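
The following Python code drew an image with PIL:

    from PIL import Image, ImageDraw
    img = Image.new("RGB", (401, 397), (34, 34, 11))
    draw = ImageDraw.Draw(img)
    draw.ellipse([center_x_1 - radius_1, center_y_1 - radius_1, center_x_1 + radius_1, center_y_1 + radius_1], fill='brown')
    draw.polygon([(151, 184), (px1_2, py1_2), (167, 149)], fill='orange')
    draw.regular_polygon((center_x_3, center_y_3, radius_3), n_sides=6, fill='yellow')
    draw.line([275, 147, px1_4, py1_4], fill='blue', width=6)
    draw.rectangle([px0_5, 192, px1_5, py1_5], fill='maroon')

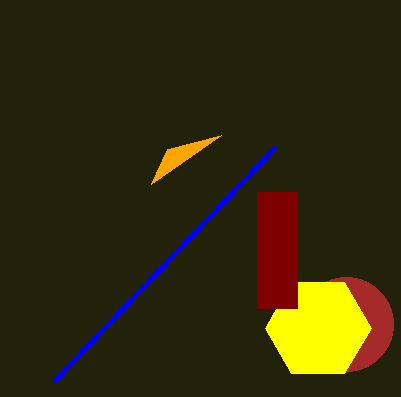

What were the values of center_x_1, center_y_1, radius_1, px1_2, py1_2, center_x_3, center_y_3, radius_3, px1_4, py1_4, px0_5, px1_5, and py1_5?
center_x_1 = 346, center_y_1 = 324, radius_1 = 47, px1_2 = 221, py1_2 = 135, center_x_3 = 318, center_y_3 = 328, radius_3 = 53, px1_4 = 54, py1_4 = 381, px0_5 = 257, px1_5 = 297, py1_5 = 308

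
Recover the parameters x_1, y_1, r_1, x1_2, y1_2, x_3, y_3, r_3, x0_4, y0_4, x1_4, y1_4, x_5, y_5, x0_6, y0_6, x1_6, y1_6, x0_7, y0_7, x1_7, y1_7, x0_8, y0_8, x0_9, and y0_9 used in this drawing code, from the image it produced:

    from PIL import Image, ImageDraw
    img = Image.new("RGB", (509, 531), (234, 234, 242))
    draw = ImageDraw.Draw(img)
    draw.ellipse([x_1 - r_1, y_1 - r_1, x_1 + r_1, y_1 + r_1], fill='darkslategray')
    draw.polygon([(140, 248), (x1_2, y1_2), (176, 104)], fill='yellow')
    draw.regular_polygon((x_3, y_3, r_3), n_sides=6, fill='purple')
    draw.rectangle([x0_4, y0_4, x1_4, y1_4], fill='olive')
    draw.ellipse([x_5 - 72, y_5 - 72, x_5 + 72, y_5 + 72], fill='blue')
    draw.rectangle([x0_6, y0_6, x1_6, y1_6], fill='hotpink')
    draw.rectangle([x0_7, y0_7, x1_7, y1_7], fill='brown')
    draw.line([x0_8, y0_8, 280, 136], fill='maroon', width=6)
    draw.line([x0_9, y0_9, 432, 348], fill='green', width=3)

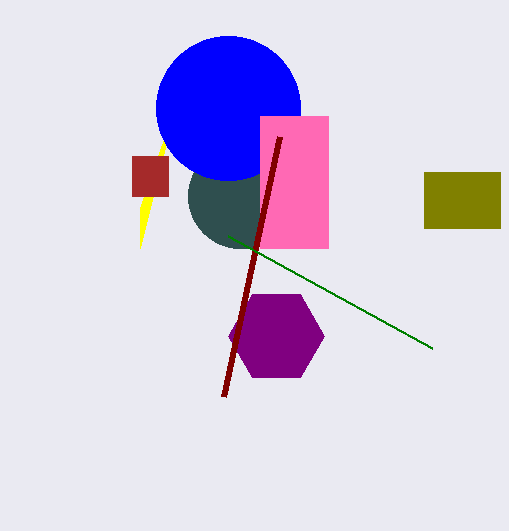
x_1 = 240
y_1 = 196
r_1 = 52
x1_2 = 140
y1_2 = 208
x_3 = 276
y_3 = 336
r_3 = 48
x0_4 = 424
y0_4 = 172
x1_4 = 500
y1_4 = 228
x_5 = 228
y_5 = 108
x0_6 = 260
y0_6 = 116
x1_6 = 328
y1_6 = 248
x0_7 = 132
y0_7 = 156
x1_7 = 168
y1_7 = 196
x0_8 = 224
y0_8 = 396
x0_9 = 228
y0_9 = 236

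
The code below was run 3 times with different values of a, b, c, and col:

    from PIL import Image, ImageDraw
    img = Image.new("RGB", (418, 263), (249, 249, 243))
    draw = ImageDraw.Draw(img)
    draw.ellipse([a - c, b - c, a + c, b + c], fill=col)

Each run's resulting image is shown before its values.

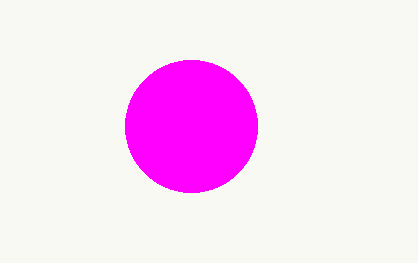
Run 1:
a = 191
b = 126
c = 66
col = 'magenta'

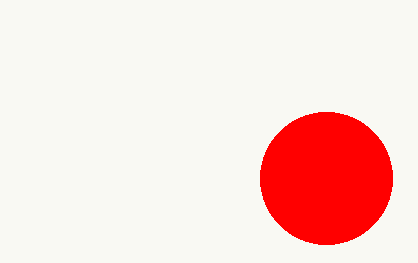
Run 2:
a = 326, b = 178, c = 66, col = 'red'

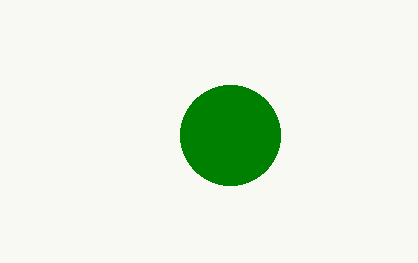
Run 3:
a = 230, b = 135, c = 50, col = 'green'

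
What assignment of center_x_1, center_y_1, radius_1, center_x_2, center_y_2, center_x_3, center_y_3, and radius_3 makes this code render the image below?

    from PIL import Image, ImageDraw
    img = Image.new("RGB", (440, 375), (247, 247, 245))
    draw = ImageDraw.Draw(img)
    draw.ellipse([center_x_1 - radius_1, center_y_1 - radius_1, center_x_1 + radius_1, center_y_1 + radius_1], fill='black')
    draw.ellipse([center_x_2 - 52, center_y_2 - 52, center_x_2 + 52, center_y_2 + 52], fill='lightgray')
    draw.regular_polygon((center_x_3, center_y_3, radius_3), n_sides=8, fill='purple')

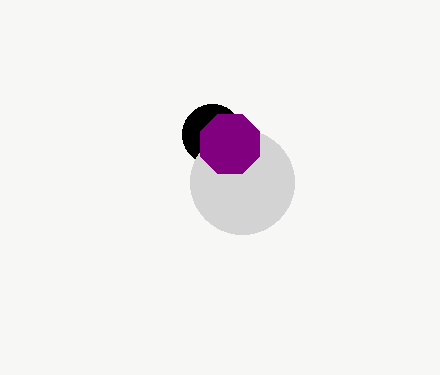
center_x_1 = 212, center_y_1 = 134, radius_1 = 30, center_x_2 = 242, center_y_2 = 182, center_x_3 = 230, center_y_3 = 144, radius_3 = 32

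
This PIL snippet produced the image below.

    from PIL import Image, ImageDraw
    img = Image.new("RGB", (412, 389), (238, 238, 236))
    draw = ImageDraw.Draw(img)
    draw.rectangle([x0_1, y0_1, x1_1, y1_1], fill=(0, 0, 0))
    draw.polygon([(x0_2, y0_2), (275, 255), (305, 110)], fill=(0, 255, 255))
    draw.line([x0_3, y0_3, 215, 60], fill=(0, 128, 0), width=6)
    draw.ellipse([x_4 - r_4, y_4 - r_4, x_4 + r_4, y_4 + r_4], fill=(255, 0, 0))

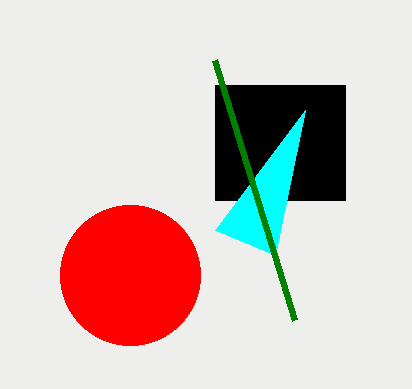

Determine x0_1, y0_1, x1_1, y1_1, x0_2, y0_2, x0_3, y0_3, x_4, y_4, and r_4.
x0_1 = 215
y0_1 = 85
x1_1 = 345
y1_1 = 200
x0_2 = 215
y0_2 = 230
x0_3 = 295
y0_3 = 320
x_4 = 130
y_4 = 275
r_4 = 70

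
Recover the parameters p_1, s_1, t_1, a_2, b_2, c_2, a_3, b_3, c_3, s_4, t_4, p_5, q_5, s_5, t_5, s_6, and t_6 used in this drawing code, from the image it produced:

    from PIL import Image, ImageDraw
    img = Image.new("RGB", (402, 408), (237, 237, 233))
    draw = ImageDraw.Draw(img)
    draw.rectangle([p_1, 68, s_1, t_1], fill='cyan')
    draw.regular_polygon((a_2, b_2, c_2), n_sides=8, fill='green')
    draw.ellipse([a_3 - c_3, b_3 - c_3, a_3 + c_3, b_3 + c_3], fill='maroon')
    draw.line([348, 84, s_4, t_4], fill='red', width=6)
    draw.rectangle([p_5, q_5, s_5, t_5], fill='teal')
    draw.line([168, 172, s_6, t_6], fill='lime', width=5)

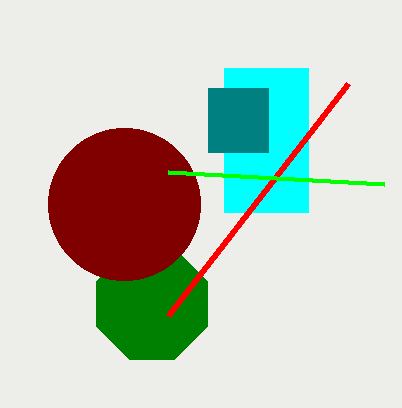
p_1 = 224; s_1 = 308; t_1 = 212; a_2 = 152; b_2 = 304; c_2 = 60; a_3 = 124; b_3 = 204; c_3 = 76; s_4 = 168; t_4 = 316; p_5 = 208; q_5 = 88; s_5 = 268; t_5 = 152; s_6 = 384; t_6 = 184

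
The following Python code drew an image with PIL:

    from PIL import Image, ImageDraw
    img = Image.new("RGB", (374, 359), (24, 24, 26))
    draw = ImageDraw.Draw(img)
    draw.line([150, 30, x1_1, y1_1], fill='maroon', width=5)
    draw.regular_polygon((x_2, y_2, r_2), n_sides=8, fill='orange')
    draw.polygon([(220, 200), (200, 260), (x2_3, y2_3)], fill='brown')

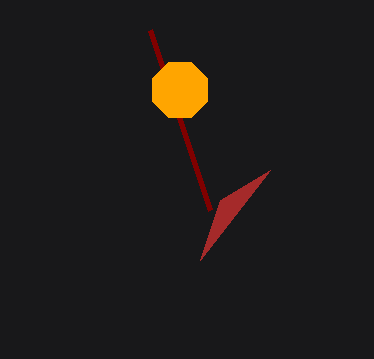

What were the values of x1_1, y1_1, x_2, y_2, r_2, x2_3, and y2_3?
x1_1 = 210, y1_1 = 210, x_2 = 180, y_2 = 90, r_2 = 30, x2_3 = 270, y2_3 = 170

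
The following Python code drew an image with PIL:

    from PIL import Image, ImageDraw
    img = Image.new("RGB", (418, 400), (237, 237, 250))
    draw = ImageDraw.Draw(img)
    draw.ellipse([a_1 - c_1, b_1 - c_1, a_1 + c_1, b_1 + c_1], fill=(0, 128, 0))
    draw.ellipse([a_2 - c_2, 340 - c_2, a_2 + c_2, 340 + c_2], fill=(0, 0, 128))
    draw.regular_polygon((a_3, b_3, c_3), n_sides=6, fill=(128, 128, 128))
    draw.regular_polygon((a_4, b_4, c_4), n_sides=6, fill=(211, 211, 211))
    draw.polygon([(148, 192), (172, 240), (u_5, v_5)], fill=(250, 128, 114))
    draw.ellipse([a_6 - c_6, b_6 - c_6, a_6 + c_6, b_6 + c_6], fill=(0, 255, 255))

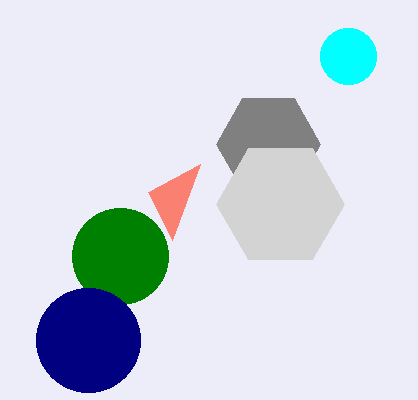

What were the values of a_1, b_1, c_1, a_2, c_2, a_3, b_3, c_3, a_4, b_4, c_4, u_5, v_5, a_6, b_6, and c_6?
a_1 = 120; b_1 = 256; c_1 = 48; a_2 = 88; c_2 = 52; a_3 = 268; b_3 = 144; c_3 = 52; a_4 = 280; b_4 = 204; c_4 = 64; u_5 = 200; v_5 = 164; a_6 = 348; b_6 = 56; c_6 = 28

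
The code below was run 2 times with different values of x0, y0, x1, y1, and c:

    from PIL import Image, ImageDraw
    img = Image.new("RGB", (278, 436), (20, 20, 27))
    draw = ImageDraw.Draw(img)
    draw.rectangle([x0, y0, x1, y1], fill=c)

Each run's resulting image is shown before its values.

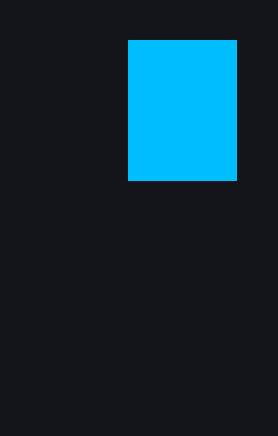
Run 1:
x0 = 128; y0 = 40; x1 = 236; y1 = 180; c = 'deepskyblue'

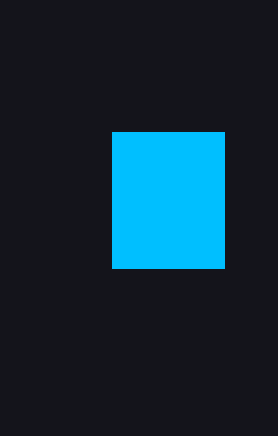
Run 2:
x0 = 112
y0 = 132
x1 = 224
y1 = 268
c = 'deepskyblue'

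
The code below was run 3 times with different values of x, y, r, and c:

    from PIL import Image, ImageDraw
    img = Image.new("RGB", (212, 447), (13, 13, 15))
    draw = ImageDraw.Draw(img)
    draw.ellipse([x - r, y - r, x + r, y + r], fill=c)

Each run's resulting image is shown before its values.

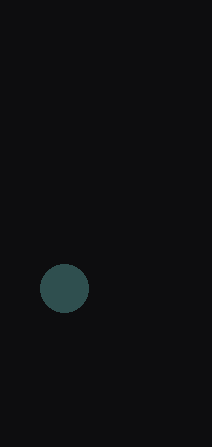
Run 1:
x = 64; y = 288; r = 24; c = 'darkslategray'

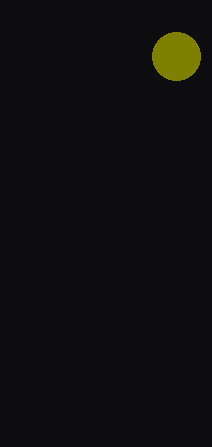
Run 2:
x = 176
y = 56
r = 24
c = 'olive'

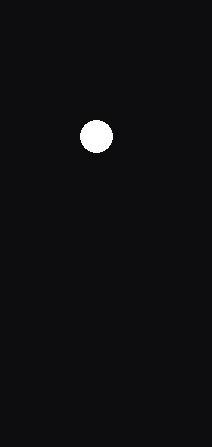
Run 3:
x = 96; y = 136; r = 16; c = 'white'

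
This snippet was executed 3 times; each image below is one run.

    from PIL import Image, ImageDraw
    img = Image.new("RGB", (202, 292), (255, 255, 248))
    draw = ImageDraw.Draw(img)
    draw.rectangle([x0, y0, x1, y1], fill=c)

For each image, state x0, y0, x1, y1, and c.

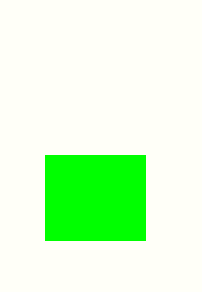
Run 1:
x0 = 45; y0 = 155; x1 = 145; y1 = 240; c = 'lime'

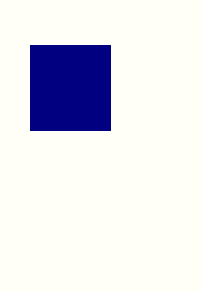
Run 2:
x0 = 30, y0 = 45, x1 = 110, y1 = 130, c = 'navy'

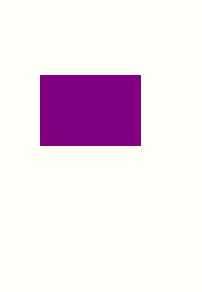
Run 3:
x0 = 40, y0 = 75, x1 = 140, y1 = 145, c = 'purple'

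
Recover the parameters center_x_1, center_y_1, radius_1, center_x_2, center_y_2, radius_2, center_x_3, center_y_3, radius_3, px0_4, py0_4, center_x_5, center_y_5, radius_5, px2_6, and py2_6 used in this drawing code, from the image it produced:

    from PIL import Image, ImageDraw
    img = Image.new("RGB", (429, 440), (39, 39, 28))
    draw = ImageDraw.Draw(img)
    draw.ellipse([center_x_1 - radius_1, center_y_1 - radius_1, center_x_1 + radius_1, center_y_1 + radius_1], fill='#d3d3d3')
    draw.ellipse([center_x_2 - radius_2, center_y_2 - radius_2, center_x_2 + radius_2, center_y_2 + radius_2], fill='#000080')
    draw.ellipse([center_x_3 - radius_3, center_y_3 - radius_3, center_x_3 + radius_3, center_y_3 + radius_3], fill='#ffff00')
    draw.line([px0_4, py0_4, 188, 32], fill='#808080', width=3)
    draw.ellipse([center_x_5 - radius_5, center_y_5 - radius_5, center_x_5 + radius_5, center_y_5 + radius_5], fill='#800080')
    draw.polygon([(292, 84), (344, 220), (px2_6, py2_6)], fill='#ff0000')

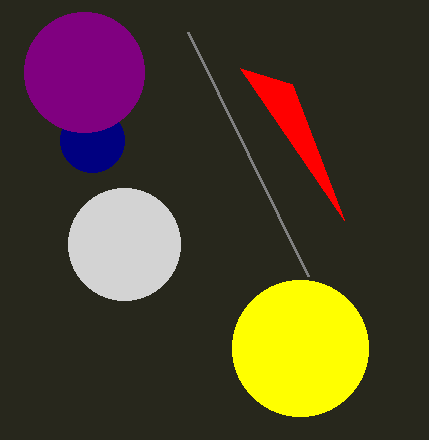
center_x_1 = 124
center_y_1 = 244
radius_1 = 56
center_x_2 = 92
center_y_2 = 140
radius_2 = 32
center_x_3 = 300
center_y_3 = 348
radius_3 = 68
px0_4 = 308
py0_4 = 276
center_x_5 = 84
center_y_5 = 72
radius_5 = 60
px2_6 = 240
py2_6 = 68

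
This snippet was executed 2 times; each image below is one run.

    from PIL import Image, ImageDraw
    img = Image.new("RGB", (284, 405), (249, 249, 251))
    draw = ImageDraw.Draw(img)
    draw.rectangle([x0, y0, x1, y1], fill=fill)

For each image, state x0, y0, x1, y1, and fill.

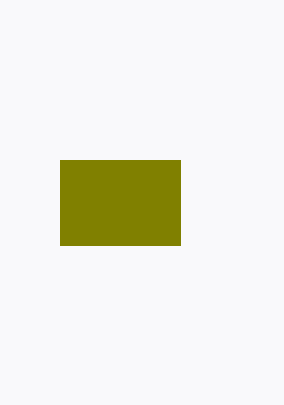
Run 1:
x0 = 60, y0 = 160, x1 = 180, y1 = 245, fill = 'olive'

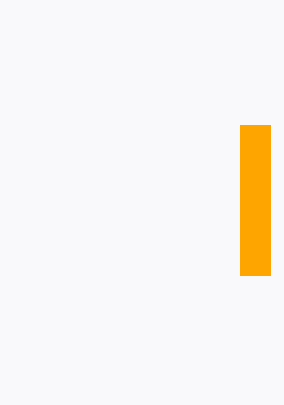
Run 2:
x0 = 240, y0 = 125, x1 = 270, y1 = 275, fill = 'orange'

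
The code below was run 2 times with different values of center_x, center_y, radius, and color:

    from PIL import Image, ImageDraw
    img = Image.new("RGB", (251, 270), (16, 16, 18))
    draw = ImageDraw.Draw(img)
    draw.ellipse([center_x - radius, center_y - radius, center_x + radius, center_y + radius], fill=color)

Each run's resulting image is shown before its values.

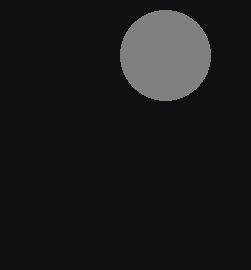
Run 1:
center_x = 165
center_y = 55
radius = 45
color = 'gray'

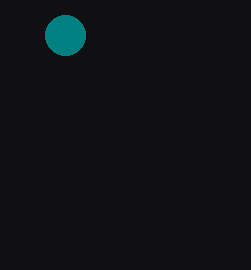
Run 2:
center_x = 65; center_y = 35; radius = 20; color = 'teal'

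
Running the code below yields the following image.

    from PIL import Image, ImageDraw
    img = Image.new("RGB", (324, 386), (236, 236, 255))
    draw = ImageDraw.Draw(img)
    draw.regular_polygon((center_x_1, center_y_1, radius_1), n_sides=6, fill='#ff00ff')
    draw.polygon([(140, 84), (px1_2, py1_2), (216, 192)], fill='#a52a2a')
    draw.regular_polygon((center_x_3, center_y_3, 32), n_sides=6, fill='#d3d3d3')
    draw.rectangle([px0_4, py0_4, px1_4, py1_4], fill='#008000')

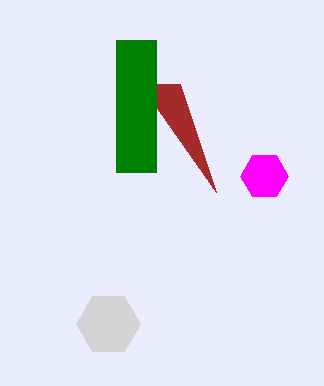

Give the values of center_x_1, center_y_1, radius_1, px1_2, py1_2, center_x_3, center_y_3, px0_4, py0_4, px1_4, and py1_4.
center_x_1 = 264
center_y_1 = 176
radius_1 = 24
px1_2 = 180
py1_2 = 84
center_x_3 = 108
center_y_3 = 324
px0_4 = 116
py0_4 = 40
px1_4 = 156
py1_4 = 172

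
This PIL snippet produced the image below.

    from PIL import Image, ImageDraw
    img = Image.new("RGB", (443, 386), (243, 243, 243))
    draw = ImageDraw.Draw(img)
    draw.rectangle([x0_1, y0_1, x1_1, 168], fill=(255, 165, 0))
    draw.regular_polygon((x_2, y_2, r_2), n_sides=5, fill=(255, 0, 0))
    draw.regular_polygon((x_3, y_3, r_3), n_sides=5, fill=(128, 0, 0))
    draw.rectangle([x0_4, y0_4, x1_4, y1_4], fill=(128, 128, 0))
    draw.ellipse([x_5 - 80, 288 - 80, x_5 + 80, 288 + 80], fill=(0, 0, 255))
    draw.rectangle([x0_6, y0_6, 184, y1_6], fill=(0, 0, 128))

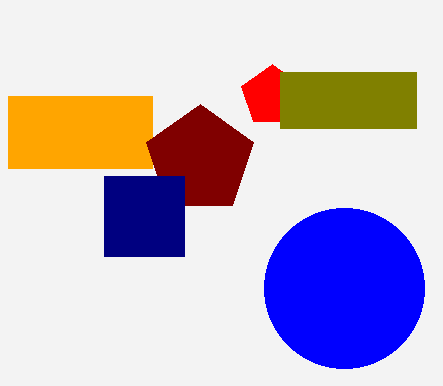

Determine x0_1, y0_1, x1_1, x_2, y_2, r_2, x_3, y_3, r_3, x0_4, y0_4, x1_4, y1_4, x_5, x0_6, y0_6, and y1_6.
x0_1 = 8, y0_1 = 96, x1_1 = 152, x_2 = 272, y_2 = 96, r_2 = 32, x_3 = 200, y_3 = 160, r_3 = 56, x0_4 = 280, y0_4 = 72, x1_4 = 416, y1_4 = 128, x_5 = 344, x0_6 = 104, y0_6 = 176, y1_6 = 256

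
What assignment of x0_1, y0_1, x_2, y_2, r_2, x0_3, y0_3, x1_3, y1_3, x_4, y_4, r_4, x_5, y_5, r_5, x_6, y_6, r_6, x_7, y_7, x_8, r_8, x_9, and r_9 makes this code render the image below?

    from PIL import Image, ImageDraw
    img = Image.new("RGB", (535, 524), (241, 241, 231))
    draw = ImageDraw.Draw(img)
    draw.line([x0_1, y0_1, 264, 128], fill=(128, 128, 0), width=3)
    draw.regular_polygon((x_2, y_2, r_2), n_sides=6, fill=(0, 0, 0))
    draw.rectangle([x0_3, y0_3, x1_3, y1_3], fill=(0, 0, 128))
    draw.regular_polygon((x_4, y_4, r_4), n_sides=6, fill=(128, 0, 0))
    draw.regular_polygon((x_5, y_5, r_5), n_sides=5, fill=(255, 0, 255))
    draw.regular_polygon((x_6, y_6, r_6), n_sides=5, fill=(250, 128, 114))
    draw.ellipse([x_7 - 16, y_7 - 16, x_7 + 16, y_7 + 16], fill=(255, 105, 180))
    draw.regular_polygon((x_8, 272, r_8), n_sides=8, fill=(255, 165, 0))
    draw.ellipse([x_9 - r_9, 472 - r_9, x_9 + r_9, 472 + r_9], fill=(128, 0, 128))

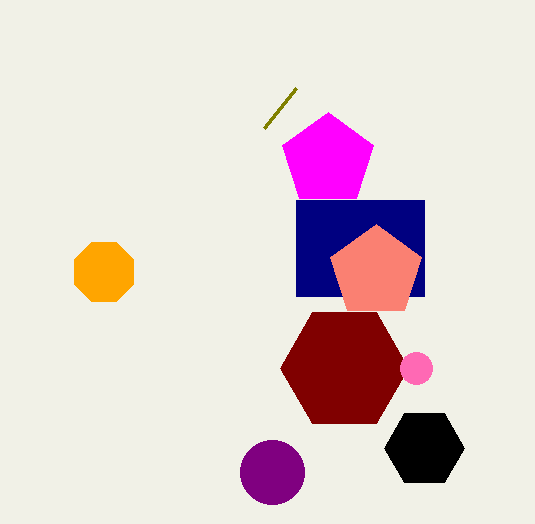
x0_1 = 296, y0_1 = 88, x_2 = 424, y_2 = 448, r_2 = 40, x0_3 = 296, y0_3 = 200, x1_3 = 424, y1_3 = 296, x_4 = 344, y_4 = 368, r_4 = 64, x_5 = 328, y_5 = 160, r_5 = 48, x_6 = 376, y_6 = 272, r_6 = 48, x_7 = 416, y_7 = 368, x_8 = 104, r_8 = 32, x_9 = 272, r_9 = 32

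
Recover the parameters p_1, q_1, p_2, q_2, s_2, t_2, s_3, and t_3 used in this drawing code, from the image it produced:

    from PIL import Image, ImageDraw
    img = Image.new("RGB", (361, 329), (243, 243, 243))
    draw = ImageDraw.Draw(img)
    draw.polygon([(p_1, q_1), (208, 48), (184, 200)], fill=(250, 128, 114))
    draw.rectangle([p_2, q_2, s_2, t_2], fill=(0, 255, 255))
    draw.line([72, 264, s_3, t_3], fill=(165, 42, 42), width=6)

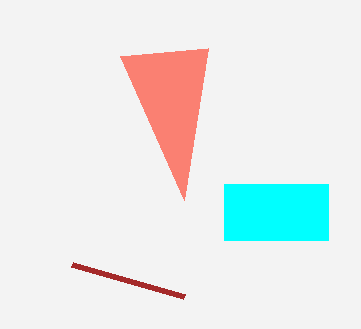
p_1 = 120, q_1 = 56, p_2 = 224, q_2 = 184, s_2 = 328, t_2 = 240, s_3 = 184, t_3 = 296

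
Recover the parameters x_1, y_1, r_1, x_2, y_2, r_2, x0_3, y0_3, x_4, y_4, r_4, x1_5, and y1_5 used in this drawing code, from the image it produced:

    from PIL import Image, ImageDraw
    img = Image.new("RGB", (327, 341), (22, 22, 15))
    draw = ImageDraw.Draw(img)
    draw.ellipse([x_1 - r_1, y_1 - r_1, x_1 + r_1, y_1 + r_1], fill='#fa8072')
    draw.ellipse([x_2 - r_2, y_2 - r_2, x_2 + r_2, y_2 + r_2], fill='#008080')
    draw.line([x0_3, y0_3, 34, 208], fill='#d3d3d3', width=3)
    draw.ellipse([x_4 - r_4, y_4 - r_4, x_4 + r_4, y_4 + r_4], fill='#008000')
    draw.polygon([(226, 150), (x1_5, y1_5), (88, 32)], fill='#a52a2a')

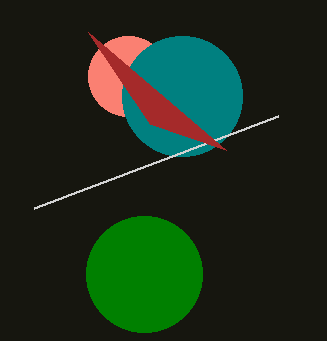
x_1 = 128
y_1 = 76
r_1 = 40
x_2 = 182
y_2 = 96
r_2 = 60
x0_3 = 278
y0_3 = 116
x_4 = 144
y_4 = 274
r_4 = 58
x1_5 = 150
y1_5 = 124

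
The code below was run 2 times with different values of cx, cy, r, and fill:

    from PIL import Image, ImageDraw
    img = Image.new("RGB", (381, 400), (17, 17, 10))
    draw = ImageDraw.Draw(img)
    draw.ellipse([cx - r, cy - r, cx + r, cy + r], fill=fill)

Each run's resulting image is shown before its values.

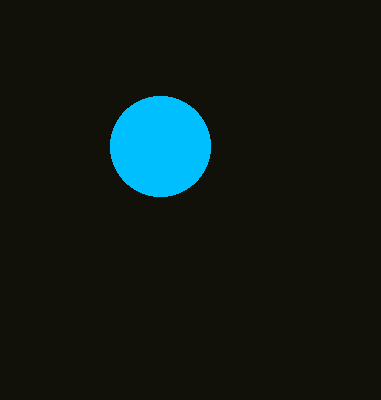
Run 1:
cx = 160; cy = 146; r = 50; fill = 'deepskyblue'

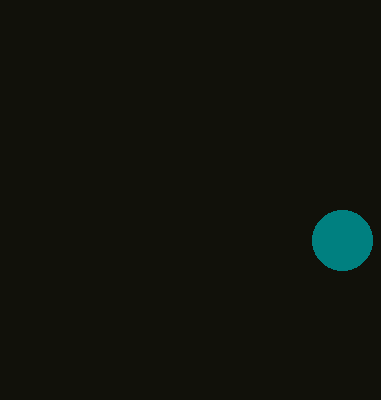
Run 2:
cx = 342
cy = 240
r = 30
fill = 'teal'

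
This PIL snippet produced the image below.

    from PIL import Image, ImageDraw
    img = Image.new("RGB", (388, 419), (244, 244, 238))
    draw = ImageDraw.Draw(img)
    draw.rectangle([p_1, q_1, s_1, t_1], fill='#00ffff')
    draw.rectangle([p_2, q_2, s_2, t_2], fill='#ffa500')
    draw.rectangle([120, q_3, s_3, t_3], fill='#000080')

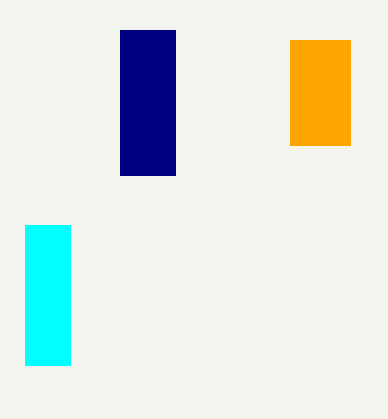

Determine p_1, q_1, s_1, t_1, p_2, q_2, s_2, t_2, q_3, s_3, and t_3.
p_1 = 25
q_1 = 225
s_1 = 70
t_1 = 365
p_2 = 290
q_2 = 40
s_2 = 350
t_2 = 145
q_3 = 30
s_3 = 175
t_3 = 175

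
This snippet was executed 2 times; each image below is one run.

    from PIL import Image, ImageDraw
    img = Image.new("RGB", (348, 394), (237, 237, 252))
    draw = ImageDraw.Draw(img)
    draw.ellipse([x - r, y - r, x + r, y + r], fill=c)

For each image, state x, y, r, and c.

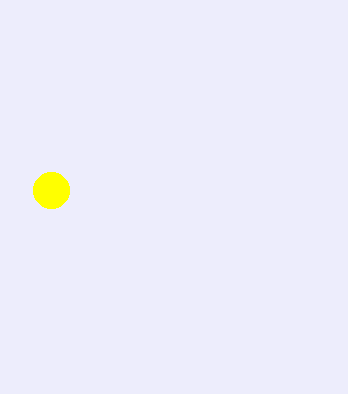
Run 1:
x = 51; y = 190; r = 18; c = 'yellow'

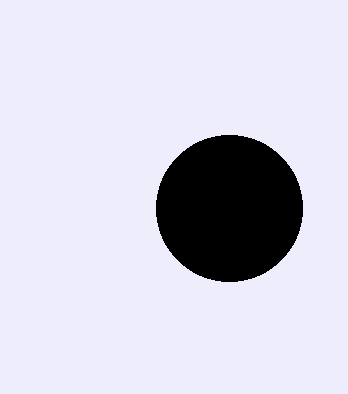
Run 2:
x = 229, y = 208, r = 73, c = 'black'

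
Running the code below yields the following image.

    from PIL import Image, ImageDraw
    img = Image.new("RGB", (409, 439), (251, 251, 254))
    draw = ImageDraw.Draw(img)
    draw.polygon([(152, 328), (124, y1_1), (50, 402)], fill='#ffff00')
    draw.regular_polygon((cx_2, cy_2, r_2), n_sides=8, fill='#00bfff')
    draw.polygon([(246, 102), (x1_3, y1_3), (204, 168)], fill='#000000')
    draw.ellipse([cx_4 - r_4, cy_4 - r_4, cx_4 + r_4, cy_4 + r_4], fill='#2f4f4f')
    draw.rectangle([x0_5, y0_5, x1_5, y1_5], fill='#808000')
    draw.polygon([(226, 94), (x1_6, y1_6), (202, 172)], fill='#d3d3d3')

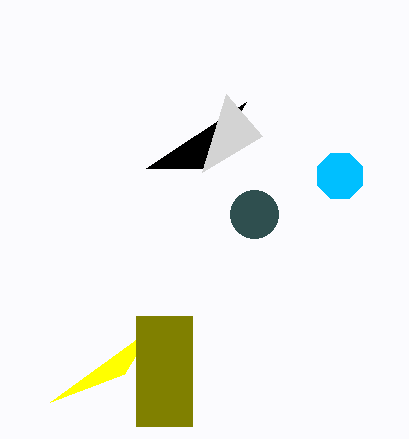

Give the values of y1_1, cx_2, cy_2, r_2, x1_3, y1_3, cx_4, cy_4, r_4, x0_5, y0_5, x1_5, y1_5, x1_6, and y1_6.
y1_1 = 374; cx_2 = 340; cy_2 = 176; r_2 = 24; x1_3 = 146; y1_3 = 168; cx_4 = 254; cy_4 = 214; r_4 = 24; x0_5 = 136; y0_5 = 316; x1_5 = 192; y1_5 = 426; x1_6 = 262; y1_6 = 136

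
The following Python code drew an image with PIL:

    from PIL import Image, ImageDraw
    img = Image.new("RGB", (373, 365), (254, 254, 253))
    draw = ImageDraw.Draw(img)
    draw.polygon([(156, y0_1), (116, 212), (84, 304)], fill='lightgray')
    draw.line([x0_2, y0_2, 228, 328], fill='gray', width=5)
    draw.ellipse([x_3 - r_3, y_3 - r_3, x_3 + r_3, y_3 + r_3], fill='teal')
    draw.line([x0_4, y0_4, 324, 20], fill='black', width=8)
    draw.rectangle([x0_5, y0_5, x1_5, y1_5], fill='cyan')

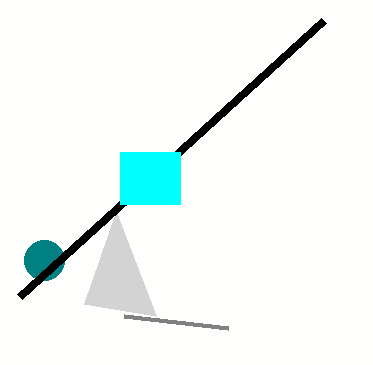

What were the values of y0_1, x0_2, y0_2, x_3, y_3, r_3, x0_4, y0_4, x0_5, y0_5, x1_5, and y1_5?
y0_1 = 316, x0_2 = 124, y0_2 = 316, x_3 = 44, y_3 = 260, r_3 = 20, x0_4 = 20, y0_4 = 296, x0_5 = 120, y0_5 = 152, x1_5 = 180, y1_5 = 204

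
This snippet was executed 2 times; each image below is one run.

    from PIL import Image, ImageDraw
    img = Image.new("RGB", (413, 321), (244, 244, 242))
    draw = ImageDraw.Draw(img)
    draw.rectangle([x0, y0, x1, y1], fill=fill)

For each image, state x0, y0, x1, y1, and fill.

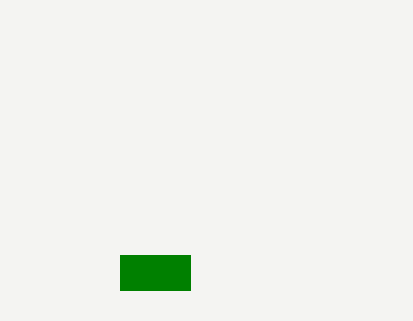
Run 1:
x0 = 120, y0 = 255, x1 = 190, y1 = 290, fill = 'green'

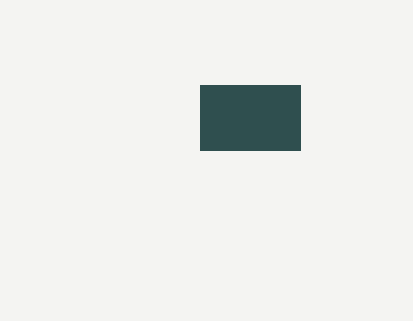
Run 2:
x0 = 200; y0 = 85; x1 = 300; y1 = 150; fill = 'darkslategray'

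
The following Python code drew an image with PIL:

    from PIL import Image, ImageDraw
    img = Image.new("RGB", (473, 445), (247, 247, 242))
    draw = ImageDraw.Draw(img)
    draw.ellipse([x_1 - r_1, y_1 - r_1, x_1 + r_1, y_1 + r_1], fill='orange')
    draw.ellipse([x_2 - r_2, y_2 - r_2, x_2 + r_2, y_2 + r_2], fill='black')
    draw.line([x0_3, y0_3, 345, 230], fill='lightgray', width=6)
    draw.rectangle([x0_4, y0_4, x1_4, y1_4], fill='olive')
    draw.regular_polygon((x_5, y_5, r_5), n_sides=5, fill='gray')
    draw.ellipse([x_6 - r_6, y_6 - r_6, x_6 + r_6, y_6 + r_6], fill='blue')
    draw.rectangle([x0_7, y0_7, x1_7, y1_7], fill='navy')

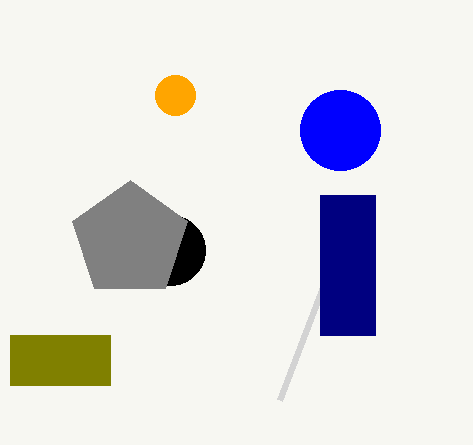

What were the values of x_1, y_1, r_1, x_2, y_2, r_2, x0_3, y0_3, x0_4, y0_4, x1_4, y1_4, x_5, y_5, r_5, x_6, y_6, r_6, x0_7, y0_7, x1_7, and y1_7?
x_1 = 175; y_1 = 95; r_1 = 20; x_2 = 170; y_2 = 250; r_2 = 35; x0_3 = 280; y0_3 = 400; x0_4 = 10; y0_4 = 335; x1_4 = 110; y1_4 = 385; x_5 = 130; y_5 = 240; r_5 = 60; x_6 = 340; y_6 = 130; r_6 = 40; x0_7 = 320; y0_7 = 195; x1_7 = 375; y1_7 = 335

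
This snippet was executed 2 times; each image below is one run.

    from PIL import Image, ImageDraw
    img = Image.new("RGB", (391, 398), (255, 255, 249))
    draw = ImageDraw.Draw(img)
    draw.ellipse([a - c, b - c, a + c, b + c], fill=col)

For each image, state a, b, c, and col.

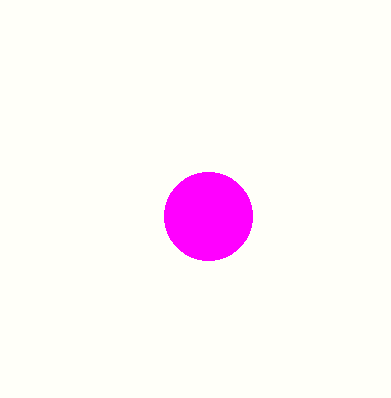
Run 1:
a = 208, b = 216, c = 44, col = 'magenta'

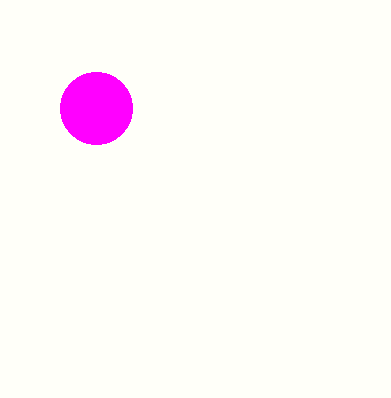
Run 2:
a = 96
b = 108
c = 36
col = 'magenta'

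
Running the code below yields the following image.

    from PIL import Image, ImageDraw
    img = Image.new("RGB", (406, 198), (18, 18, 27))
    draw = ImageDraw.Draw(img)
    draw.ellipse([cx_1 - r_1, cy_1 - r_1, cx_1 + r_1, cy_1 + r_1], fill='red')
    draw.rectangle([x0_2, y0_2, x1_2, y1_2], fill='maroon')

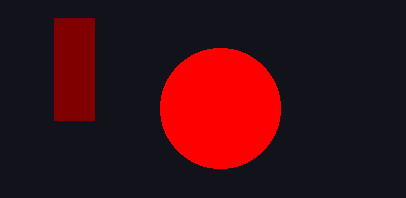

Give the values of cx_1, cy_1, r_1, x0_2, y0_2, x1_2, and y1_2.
cx_1 = 220, cy_1 = 108, r_1 = 60, x0_2 = 54, y0_2 = 18, x1_2 = 94, y1_2 = 120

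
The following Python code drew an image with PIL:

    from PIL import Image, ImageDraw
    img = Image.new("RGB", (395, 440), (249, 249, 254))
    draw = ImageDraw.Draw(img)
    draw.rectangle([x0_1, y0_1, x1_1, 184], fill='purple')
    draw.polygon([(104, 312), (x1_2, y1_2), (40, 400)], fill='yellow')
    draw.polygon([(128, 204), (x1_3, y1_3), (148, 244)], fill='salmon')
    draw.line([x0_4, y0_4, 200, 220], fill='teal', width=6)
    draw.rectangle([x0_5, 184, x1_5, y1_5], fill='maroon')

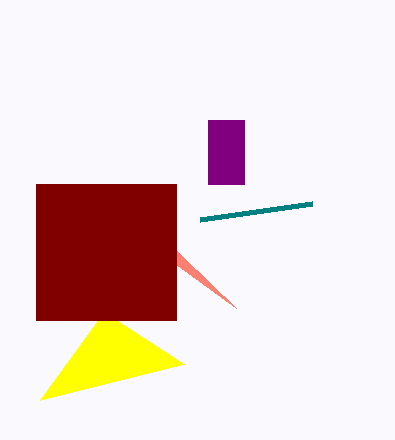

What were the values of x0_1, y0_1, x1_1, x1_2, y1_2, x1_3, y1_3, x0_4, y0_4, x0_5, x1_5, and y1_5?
x0_1 = 208
y0_1 = 120
x1_1 = 244
x1_2 = 184
y1_2 = 364
x1_3 = 236
y1_3 = 308
x0_4 = 312
y0_4 = 204
x0_5 = 36
x1_5 = 176
y1_5 = 320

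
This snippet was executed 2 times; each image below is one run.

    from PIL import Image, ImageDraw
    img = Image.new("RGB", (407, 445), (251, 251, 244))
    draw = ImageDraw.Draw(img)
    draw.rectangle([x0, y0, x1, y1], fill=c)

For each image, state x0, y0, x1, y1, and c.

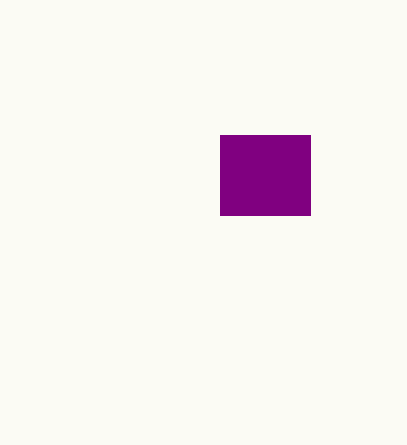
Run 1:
x0 = 220
y0 = 135
x1 = 310
y1 = 215
c = 'purple'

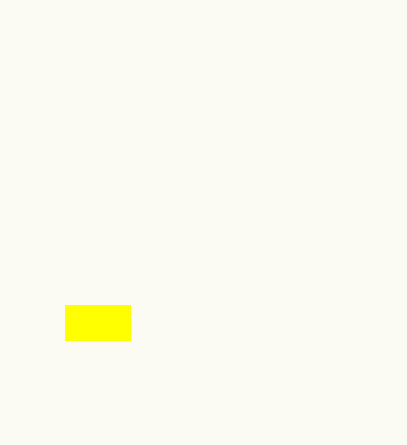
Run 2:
x0 = 65
y0 = 305
x1 = 130
y1 = 340
c = 'yellow'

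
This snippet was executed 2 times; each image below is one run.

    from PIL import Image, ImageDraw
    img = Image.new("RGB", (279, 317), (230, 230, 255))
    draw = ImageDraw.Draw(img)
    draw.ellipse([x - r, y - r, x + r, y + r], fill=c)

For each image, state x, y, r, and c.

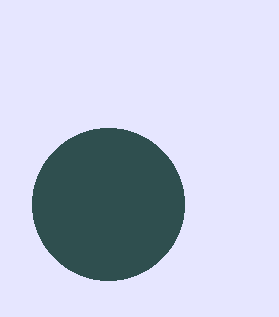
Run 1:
x = 108; y = 204; r = 76; c = 'darkslategray'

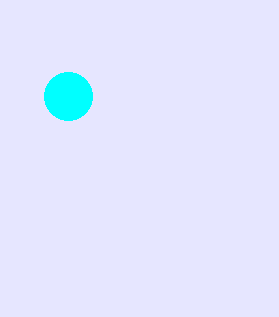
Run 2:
x = 68; y = 96; r = 24; c = 'cyan'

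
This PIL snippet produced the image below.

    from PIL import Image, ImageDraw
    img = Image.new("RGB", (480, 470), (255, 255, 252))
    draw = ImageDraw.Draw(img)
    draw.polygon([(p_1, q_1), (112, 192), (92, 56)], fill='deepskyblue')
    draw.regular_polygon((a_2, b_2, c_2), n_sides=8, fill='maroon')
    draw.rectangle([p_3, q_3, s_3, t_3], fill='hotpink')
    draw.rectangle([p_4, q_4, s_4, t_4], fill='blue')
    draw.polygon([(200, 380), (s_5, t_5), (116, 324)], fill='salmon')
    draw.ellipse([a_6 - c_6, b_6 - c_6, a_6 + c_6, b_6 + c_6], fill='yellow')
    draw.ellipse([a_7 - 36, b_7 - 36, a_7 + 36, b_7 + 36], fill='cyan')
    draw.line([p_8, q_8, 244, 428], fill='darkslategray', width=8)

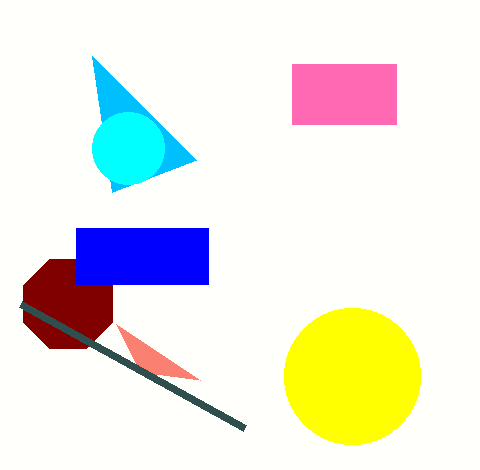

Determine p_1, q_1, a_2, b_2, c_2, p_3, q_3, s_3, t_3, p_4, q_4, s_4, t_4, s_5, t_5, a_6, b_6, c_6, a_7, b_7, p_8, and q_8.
p_1 = 196
q_1 = 160
a_2 = 68
b_2 = 304
c_2 = 48
p_3 = 292
q_3 = 64
s_3 = 396
t_3 = 124
p_4 = 76
q_4 = 228
s_4 = 208
t_4 = 284
s_5 = 140
t_5 = 372
a_6 = 352
b_6 = 376
c_6 = 68
a_7 = 128
b_7 = 148
p_8 = 20
q_8 = 304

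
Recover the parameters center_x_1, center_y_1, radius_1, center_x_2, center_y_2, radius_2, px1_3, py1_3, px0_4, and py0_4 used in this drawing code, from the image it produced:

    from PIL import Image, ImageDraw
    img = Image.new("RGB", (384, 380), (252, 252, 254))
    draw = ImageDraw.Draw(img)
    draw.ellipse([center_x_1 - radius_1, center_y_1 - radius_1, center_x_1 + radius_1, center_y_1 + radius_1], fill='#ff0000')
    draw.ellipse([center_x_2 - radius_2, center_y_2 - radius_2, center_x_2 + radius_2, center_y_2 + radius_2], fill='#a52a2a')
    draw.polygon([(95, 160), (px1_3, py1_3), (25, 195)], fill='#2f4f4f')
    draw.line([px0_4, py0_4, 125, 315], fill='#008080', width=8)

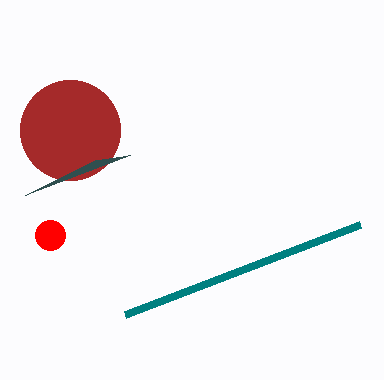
center_x_1 = 50
center_y_1 = 235
radius_1 = 15
center_x_2 = 70
center_y_2 = 130
radius_2 = 50
px1_3 = 130
py1_3 = 155
px0_4 = 360
py0_4 = 225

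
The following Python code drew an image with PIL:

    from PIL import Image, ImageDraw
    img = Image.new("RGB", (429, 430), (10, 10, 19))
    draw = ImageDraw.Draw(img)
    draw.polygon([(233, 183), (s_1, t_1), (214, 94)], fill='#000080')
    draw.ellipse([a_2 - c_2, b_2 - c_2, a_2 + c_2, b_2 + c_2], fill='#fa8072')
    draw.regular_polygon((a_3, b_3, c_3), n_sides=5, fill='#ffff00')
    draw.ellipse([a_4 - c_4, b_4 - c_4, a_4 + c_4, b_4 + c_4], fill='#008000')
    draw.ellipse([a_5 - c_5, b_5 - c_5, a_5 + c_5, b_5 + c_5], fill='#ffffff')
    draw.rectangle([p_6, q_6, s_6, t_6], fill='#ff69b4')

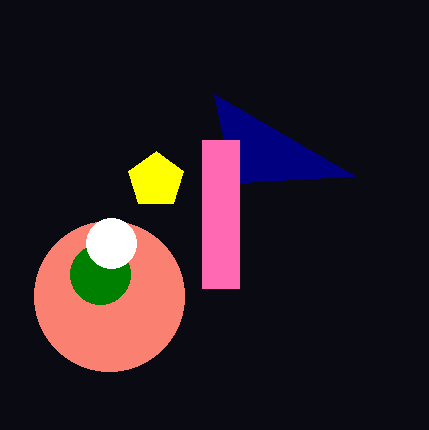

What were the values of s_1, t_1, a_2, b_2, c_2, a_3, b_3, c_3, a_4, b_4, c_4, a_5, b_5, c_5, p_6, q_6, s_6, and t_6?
s_1 = 355, t_1 = 176, a_2 = 109, b_2 = 296, c_2 = 75, a_3 = 156, b_3 = 180, c_3 = 29, a_4 = 100, b_4 = 274, c_4 = 30, a_5 = 111, b_5 = 243, c_5 = 25, p_6 = 202, q_6 = 140, s_6 = 239, t_6 = 288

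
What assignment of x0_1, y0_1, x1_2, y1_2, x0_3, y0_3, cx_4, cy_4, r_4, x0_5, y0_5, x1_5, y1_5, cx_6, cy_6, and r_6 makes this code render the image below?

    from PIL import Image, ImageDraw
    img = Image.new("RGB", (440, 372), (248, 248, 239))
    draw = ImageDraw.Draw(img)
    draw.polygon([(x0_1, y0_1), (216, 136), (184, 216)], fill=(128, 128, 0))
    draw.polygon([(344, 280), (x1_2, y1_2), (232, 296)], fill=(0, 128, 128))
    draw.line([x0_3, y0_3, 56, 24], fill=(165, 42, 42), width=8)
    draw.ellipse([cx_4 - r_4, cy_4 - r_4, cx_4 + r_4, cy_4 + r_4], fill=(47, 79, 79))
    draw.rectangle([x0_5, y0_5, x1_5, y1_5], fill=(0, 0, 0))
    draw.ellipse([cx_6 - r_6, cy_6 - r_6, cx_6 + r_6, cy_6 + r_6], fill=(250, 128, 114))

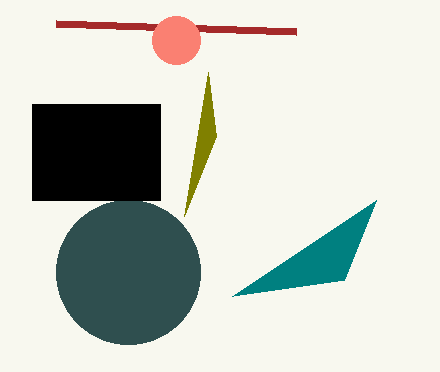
x0_1 = 208; y0_1 = 72; x1_2 = 376; y1_2 = 200; x0_3 = 296; y0_3 = 32; cx_4 = 128; cy_4 = 272; r_4 = 72; x0_5 = 32; y0_5 = 104; x1_5 = 160; y1_5 = 200; cx_6 = 176; cy_6 = 40; r_6 = 24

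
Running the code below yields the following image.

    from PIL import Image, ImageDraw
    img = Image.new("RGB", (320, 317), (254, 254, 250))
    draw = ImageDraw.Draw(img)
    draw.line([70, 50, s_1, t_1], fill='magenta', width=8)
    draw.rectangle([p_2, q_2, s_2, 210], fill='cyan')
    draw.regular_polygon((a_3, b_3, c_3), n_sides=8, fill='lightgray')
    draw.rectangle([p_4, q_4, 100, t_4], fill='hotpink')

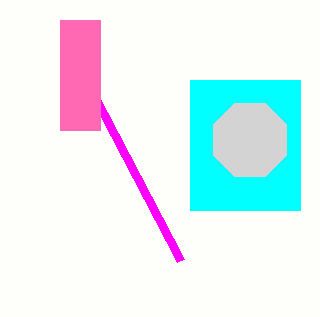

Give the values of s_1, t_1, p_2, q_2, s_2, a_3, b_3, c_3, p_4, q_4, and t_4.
s_1 = 180, t_1 = 260, p_2 = 190, q_2 = 80, s_2 = 300, a_3 = 250, b_3 = 140, c_3 = 40, p_4 = 60, q_4 = 20, t_4 = 130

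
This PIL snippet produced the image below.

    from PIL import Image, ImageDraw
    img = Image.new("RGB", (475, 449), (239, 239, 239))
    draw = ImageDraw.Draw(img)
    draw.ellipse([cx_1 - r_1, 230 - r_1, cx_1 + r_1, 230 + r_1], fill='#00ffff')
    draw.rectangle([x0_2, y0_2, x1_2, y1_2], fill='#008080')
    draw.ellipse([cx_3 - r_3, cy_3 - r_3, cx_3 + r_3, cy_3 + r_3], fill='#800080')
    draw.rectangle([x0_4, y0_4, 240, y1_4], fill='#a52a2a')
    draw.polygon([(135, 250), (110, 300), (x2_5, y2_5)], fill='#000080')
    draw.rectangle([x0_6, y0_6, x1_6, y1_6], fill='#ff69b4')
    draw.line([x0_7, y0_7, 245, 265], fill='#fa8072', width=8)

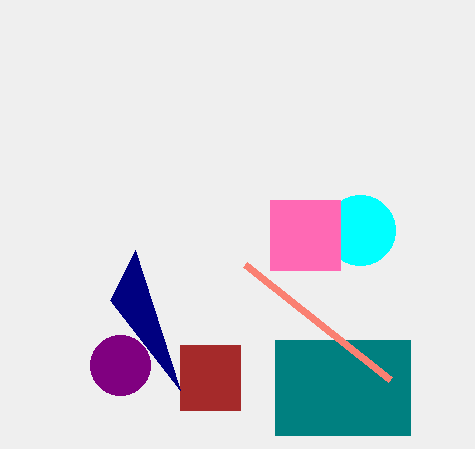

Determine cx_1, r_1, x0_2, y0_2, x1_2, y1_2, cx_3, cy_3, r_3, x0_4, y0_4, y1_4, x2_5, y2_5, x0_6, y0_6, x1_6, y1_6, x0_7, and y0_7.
cx_1 = 360; r_1 = 35; x0_2 = 275; y0_2 = 340; x1_2 = 410; y1_2 = 435; cx_3 = 120; cy_3 = 365; r_3 = 30; x0_4 = 180; y0_4 = 345; y1_4 = 410; x2_5 = 180; y2_5 = 390; x0_6 = 270; y0_6 = 200; x1_6 = 340; y1_6 = 270; x0_7 = 390; y0_7 = 380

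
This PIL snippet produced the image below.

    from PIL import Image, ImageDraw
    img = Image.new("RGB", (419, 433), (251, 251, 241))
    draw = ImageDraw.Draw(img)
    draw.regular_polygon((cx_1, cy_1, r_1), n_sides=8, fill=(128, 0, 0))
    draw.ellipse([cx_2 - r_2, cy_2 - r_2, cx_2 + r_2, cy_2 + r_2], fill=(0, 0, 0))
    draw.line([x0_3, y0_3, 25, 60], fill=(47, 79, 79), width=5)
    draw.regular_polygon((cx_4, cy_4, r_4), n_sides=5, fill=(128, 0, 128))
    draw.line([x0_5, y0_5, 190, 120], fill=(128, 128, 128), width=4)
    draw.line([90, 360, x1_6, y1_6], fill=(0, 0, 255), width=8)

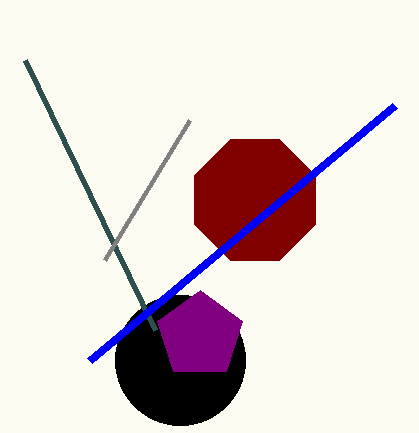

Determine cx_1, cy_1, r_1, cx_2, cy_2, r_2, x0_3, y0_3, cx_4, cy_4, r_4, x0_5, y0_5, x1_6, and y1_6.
cx_1 = 255; cy_1 = 200; r_1 = 65; cx_2 = 180; cy_2 = 360; r_2 = 65; x0_3 = 155; y0_3 = 330; cx_4 = 200; cy_4 = 335; r_4 = 45; x0_5 = 105; y0_5 = 260; x1_6 = 395; y1_6 = 105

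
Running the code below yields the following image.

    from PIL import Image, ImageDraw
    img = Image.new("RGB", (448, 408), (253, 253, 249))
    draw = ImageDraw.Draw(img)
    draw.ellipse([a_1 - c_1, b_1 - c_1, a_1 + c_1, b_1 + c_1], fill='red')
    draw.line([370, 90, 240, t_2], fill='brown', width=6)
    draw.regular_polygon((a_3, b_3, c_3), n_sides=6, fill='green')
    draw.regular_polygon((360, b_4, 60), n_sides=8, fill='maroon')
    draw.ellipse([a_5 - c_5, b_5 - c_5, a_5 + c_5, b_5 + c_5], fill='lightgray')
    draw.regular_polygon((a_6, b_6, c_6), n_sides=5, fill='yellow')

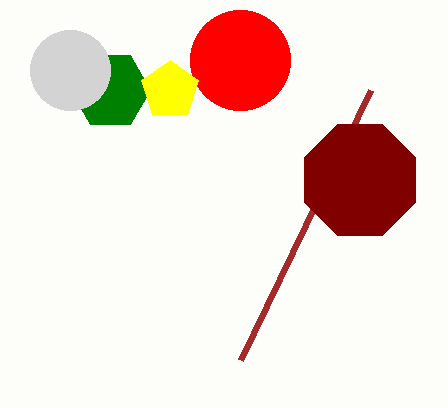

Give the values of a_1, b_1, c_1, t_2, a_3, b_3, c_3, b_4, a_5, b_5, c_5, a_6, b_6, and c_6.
a_1 = 240
b_1 = 60
c_1 = 50
t_2 = 360
a_3 = 110
b_3 = 90
c_3 = 40
b_4 = 180
a_5 = 70
b_5 = 70
c_5 = 40
a_6 = 170
b_6 = 90
c_6 = 30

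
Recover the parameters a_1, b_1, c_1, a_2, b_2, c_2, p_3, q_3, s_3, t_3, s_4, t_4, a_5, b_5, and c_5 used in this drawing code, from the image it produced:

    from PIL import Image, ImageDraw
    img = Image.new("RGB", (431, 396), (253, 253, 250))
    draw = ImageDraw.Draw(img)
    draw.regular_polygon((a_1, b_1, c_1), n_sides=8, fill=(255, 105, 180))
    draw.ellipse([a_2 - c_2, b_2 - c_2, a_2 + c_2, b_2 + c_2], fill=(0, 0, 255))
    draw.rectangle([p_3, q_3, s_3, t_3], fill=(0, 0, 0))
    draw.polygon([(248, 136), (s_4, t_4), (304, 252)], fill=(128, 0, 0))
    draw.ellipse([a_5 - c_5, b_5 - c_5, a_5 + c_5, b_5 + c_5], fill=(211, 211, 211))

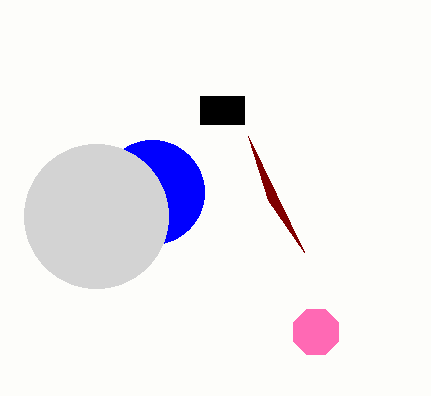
a_1 = 316; b_1 = 332; c_1 = 24; a_2 = 152; b_2 = 192; c_2 = 52; p_3 = 200; q_3 = 96; s_3 = 244; t_3 = 124; s_4 = 268; t_4 = 200; a_5 = 96; b_5 = 216; c_5 = 72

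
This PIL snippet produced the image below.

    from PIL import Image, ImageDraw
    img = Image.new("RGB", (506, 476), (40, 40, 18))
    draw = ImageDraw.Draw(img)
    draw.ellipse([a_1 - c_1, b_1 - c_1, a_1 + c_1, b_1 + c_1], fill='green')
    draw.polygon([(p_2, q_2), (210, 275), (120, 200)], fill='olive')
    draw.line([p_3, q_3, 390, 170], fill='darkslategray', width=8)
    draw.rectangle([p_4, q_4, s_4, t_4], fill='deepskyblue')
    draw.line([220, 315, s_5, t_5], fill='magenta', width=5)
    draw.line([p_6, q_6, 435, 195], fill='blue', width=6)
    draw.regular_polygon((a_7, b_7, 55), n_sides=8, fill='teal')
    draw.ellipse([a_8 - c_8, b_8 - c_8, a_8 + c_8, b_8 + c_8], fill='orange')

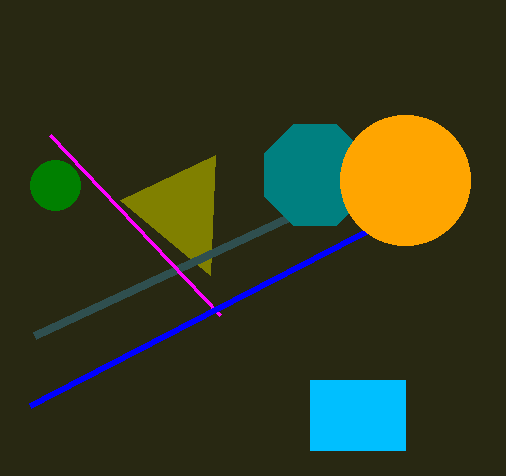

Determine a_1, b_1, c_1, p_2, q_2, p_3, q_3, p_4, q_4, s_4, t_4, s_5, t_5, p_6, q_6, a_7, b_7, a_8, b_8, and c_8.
a_1 = 55; b_1 = 185; c_1 = 25; p_2 = 215; q_2 = 155; p_3 = 35; q_3 = 335; p_4 = 310; q_4 = 380; s_4 = 405; t_4 = 450; s_5 = 50; t_5 = 135; p_6 = 30; q_6 = 405; a_7 = 315; b_7 = 175; a_8 = 405; b_8 = 180; c_8 = 65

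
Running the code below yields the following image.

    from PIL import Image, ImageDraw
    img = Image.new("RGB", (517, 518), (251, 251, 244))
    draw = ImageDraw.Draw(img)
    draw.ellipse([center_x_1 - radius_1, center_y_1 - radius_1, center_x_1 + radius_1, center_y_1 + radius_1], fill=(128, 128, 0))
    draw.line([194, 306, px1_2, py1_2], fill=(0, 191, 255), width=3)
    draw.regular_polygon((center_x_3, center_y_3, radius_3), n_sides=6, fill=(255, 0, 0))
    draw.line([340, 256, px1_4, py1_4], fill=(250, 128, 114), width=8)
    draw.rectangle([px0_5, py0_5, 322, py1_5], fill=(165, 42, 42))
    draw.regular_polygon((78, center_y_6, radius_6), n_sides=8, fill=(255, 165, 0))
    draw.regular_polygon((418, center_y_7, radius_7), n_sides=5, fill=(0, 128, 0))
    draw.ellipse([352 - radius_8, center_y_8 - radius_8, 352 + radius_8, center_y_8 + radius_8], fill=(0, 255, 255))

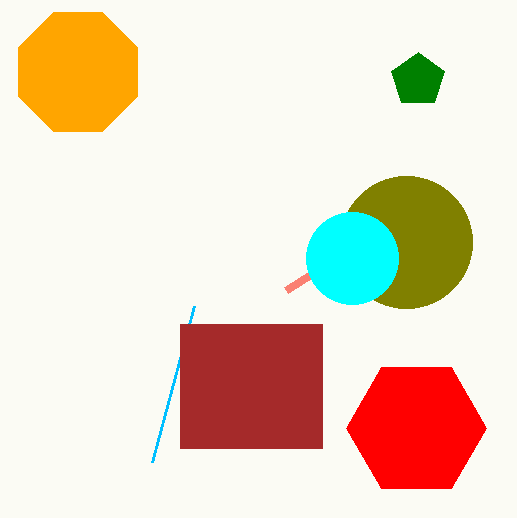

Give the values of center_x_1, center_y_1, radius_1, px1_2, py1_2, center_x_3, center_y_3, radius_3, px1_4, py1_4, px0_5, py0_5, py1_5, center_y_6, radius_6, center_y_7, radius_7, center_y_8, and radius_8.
center_x_1 = 406; center_y_1 = 242; radius_1 = 66; px1_2 = 152; py1_2 = 462; center_x_3 = 416; center_y_3 = 428; radius_3 = 70; px1_4 = 286; py1_4 = 290; px0_5 = 180; py0_5 = 324; py1_5 = 448; center_y_6 = 72; radius_6 = 64; center_y_7 = 80; radius_7 = 28; center_y_8 = 258; radius_8 = 46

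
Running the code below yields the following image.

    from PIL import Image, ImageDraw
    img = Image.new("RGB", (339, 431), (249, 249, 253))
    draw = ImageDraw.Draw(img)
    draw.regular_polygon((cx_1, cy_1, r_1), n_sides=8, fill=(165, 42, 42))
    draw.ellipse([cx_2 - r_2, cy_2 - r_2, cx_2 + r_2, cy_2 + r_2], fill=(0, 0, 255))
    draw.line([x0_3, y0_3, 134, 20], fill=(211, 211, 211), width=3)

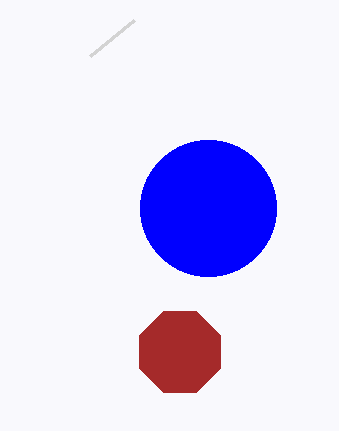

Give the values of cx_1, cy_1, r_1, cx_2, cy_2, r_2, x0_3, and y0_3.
cx_1 = 180
cy_1 = 352
r_1 = 44
cx_2 = 208
cy_2 = 208
r_2 = 68
x0_3 = 90
y0_3 = 56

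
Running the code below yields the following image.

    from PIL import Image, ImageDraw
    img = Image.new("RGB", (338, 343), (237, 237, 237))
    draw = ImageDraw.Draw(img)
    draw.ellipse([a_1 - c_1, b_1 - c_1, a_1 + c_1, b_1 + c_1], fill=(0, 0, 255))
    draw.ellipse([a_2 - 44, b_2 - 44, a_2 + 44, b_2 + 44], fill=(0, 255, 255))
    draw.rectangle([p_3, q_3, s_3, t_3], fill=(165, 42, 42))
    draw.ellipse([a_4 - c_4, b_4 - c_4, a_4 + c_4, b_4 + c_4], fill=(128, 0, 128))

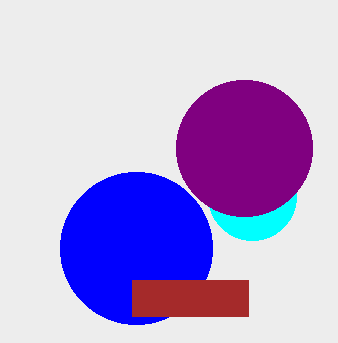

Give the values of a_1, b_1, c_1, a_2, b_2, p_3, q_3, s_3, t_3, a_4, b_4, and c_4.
a_1 = 136
b_1 = 248
c_1 = 76
a_2 = 252
b_2 = 196
p_3 = 132
q_3 = 280
s_3 = 248
t_3 = 316
a_4 = 244
b_4 = 148
c_4 = 68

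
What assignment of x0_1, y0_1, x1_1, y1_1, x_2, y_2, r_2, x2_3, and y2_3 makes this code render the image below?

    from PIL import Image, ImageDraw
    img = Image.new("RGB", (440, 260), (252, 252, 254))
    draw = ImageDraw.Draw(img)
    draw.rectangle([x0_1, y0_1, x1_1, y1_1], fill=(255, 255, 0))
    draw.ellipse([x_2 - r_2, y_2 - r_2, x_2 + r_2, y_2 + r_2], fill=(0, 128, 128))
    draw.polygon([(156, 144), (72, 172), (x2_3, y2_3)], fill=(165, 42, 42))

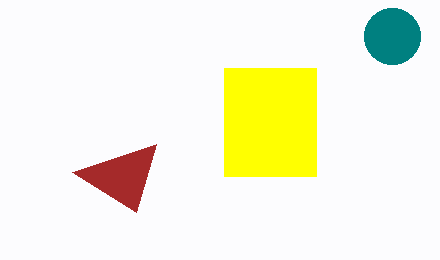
x0_1 = 224; y0_1 = 68; x1_1 = 316; y1_1 = 176; x_2 = 392; y_2 = 36; r_2 = 28; x2_3 = 136; y2_3 = 212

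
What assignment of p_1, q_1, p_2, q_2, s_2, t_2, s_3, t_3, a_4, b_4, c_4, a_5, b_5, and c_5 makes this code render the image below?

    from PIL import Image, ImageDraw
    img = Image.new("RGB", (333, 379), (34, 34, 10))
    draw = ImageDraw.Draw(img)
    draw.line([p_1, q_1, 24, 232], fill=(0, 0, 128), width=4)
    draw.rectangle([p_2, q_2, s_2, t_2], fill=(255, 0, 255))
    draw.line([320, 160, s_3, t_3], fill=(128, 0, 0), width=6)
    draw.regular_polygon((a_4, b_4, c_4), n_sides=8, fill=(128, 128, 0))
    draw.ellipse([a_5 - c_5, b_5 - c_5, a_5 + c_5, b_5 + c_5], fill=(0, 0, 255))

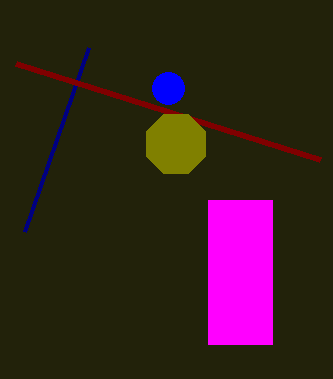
p_1 = 88, q_1 = 48, p_2 = 208, q_2 = 200, s_2 = 272, t_2 = 344, s_3 = 16, t_3 = 64, a_4 = 176, b_4 = 144, c_4 = 32, a_5 = 168, b_5 = 88, c_5 = 16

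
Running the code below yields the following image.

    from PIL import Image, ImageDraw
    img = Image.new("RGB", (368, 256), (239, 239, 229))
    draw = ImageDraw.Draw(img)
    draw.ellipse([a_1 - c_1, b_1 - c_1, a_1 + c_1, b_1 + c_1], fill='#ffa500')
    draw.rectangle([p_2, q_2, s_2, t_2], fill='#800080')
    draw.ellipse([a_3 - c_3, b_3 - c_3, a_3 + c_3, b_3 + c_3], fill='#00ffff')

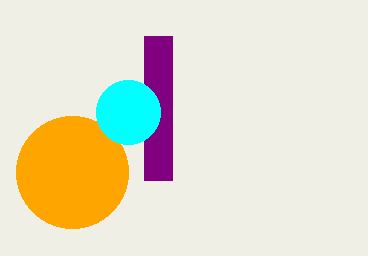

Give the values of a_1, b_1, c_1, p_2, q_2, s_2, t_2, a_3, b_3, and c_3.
a_1 = 72, b_1 = 172, c_1 = 56, p_2 = 144, q_2 = 36, s_2 = 172, t_2 = 180, a_3 = 128, b_3 = 112, c_3 = 32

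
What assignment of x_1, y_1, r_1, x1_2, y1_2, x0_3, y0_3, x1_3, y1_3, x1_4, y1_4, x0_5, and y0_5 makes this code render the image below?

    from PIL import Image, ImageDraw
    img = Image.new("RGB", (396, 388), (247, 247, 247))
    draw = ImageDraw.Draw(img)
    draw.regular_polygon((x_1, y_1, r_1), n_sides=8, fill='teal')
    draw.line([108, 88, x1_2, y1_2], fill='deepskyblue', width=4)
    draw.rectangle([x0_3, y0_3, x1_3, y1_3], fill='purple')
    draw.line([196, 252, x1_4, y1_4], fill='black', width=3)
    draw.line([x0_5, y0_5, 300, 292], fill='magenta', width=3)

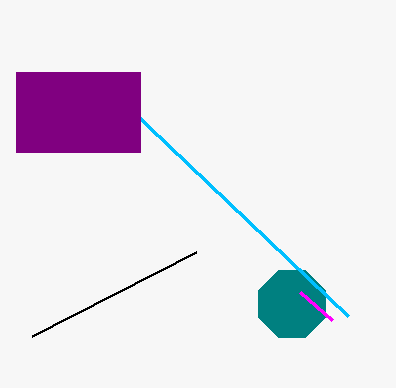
x_1 = 292; y_1 = 304; r_1 = 36; x1_2 = 348; y1_2 = 316; x0_3 = 16; y0_3 = 72; x1_3 = 140; y1_3 = 152; x1_4 = 32; y1_4 = 336; x0_5 = 332; y0_5 = 320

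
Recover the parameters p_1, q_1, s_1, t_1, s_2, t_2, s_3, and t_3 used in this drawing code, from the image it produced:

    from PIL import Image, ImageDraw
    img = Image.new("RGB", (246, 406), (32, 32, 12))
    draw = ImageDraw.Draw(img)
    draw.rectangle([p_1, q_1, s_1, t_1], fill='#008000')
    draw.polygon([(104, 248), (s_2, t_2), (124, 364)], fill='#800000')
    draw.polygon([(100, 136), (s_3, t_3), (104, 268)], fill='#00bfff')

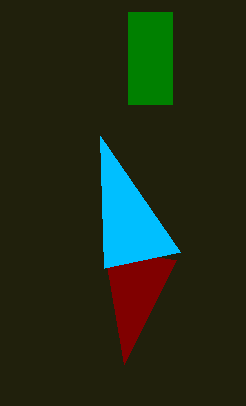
p_1 = 128, q_1 = 12, s_1 = 172, t_1 = 104, s_2 = 176, t_2 = 260, s_3 = 180, t_3 = 252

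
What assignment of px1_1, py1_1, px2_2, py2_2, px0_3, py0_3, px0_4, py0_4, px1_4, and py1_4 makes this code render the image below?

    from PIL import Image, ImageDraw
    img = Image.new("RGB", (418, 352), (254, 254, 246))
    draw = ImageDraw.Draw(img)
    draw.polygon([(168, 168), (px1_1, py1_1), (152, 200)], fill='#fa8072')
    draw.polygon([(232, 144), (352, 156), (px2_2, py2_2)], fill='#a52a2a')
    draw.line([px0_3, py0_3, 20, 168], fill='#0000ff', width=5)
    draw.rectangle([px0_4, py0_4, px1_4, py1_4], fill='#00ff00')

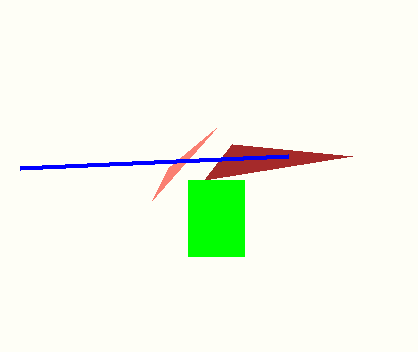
px1_1 = 216; py1_1 = 128; px2_2 = 204; py2_2 = 180; px0_3 = 288; py0_3 = 156; px0_4 = 188; py0_4 = 180; px1_4 = 244; py1_4 = 256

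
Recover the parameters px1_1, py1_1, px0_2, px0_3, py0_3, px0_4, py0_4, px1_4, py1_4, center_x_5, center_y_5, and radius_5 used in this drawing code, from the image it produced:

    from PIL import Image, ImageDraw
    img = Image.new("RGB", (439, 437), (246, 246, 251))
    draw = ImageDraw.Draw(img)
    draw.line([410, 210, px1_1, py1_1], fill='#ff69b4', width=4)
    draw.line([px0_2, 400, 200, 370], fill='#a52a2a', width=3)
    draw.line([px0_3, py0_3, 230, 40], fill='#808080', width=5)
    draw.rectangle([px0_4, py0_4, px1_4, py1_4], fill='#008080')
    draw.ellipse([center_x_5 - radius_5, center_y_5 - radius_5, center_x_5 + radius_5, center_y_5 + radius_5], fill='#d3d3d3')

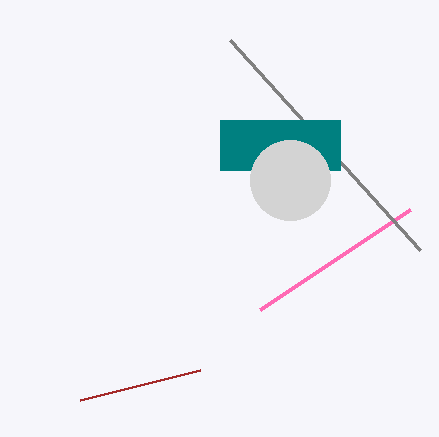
px1_1 = 260; py1_1 = 310; px0_2 = 80; px0_3 = 420; py0_3 = 250; px0_4 = 220; py0_4 = 120; px1_4 = 340; py1_4 = 170; center_x_5 = 290; center_y_5 = 180; radius_5 = 40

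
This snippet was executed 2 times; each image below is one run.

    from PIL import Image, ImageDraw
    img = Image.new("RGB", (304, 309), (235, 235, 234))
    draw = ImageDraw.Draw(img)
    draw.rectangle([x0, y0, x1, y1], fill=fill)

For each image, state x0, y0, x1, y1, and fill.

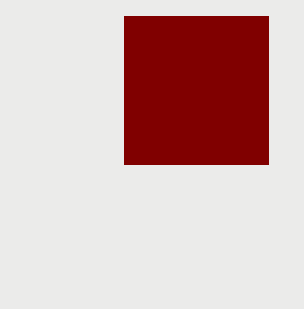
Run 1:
x0 = 124
y0 = 16
x1 = 268
y1 = 164
fill = 'maroon'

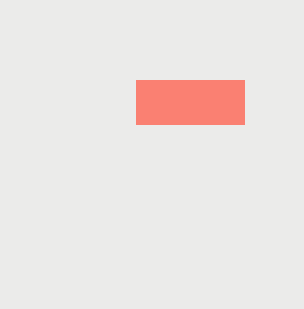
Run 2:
x0 = 136, y0 = 80, x1 = 244, y1 = 124, fill = 'salmon'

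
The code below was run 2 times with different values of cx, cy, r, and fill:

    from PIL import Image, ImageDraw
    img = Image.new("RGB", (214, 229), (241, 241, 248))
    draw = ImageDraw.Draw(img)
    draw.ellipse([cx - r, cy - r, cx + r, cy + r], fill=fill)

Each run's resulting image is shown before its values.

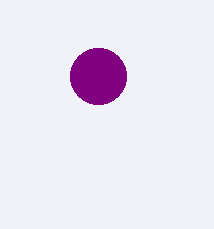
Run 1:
cx = 98, cy = 76, r = 28, fill = 'purple'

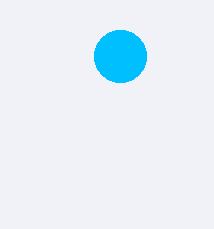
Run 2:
cx = 120; cy = 56; r = 26; fill = 'deepskyblue'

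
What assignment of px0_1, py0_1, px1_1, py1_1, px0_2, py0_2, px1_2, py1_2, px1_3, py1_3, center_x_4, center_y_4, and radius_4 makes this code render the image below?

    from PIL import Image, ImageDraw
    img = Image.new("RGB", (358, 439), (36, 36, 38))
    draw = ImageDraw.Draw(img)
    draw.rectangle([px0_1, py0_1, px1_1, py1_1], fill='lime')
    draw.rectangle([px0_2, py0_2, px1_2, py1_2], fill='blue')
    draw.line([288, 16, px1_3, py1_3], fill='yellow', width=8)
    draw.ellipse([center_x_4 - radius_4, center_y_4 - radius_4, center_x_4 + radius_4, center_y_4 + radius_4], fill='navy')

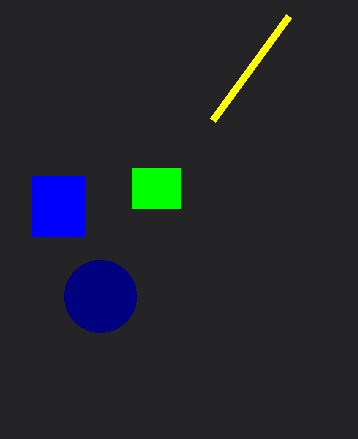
px0_1 = 132; py0_1 = 168; px1_1 = 180; py1_1 = 208; px0_2 = 32; py0_2 = 176; px1_2 = 84; py1_2 = 236; px1_3 = 212; py1_3 = 120; center_x_4 = 100; center_y_4 = 296; radius_4 = 36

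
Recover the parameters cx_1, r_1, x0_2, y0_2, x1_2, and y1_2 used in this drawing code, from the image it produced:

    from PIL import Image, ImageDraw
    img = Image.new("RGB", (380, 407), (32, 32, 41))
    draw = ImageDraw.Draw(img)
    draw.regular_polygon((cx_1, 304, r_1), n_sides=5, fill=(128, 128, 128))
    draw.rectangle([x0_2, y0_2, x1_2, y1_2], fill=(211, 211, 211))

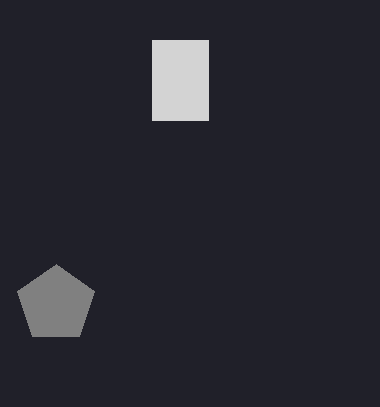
cx_1 = 56, r_1 = 40, x0_2 = 152, y0_2 = 40, x1_2 = 208, y1_2 = 120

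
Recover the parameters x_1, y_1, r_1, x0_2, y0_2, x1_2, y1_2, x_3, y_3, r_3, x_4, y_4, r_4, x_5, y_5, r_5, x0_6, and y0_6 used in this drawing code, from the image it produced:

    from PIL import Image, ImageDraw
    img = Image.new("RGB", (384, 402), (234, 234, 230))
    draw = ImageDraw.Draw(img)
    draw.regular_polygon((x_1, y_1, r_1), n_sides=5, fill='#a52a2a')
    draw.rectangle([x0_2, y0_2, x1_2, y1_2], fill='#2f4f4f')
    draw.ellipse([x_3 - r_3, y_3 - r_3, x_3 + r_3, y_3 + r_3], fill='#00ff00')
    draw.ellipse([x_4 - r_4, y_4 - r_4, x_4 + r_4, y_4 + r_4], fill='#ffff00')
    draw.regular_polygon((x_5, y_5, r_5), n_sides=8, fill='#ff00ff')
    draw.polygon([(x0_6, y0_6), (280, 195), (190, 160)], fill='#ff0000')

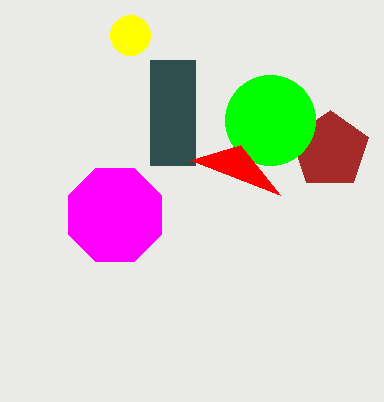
x_1 = 330
y_1 = 150
r_1 = 40
x0_2 = 150
y0_2 = 60
x1_2 = 195
y1_2 = 165
x_3 = 270
y_3 = 120
r_3 = 45
x_4 = 130
y_4 = 35
r_4 = 20
x_5 = 115
y_5 = 215
r_5 = 50
x0_6 = 240
y0_6 = 145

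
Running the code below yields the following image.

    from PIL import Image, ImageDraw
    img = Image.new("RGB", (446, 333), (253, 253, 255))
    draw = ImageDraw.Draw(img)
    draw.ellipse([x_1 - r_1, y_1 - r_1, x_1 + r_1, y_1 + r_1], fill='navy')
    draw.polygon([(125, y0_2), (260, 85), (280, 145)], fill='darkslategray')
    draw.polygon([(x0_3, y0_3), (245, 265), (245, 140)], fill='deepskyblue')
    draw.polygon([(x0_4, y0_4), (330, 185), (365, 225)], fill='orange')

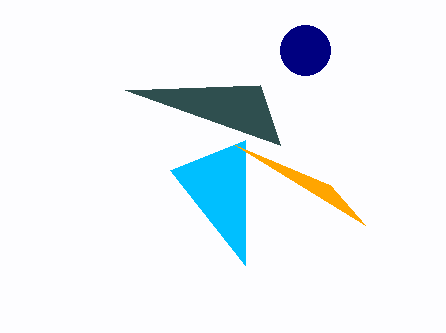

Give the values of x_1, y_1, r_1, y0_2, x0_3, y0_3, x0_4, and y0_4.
x_1 = 305; y_1 = 50; r_1 = 25; y0_2 = 90; x0_3 = 170; y0_3 = 170; x0_4 = 235; y0_4 = 145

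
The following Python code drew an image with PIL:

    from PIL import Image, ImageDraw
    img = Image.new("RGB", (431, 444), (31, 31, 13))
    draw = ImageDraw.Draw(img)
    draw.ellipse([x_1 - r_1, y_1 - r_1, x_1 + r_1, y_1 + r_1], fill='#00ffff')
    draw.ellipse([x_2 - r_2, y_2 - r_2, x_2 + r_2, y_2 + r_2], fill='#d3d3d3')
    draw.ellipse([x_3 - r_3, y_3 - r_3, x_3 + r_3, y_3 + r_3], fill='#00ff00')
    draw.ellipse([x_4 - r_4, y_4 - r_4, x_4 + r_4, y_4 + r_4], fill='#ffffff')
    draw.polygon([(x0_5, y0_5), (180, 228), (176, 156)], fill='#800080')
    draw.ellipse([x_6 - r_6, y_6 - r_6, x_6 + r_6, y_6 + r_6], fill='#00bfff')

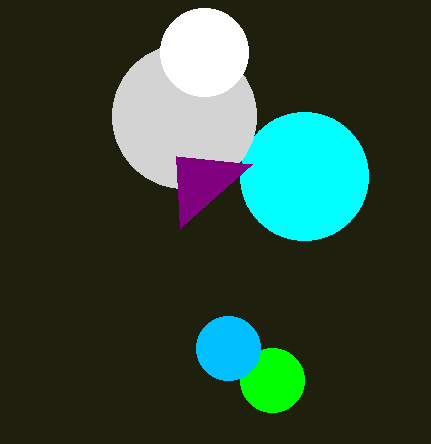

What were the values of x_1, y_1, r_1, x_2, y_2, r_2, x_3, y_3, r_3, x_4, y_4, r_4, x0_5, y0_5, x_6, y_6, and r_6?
x_1 = 304, y_1 = 176, r_1 = 64, x_2 = 184, y_2 = 116, r_2 = 72, x_3 = 272, y_3 = 380, r_3 = 32, x_4 = 204, y_4 = 52, r_4 = 44, x0_5 = 252, y0_5 = 164, x_6 = 228, y_6 = 348, r_6 = 32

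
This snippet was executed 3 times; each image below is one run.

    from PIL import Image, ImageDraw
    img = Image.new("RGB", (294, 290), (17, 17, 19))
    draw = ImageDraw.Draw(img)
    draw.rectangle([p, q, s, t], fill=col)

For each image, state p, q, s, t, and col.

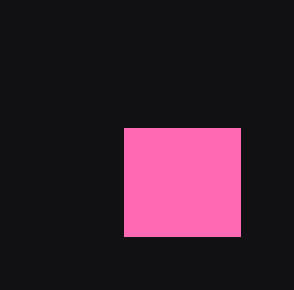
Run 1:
p = 124; q = 128; s = 240; t = 236; col = 'hotpink'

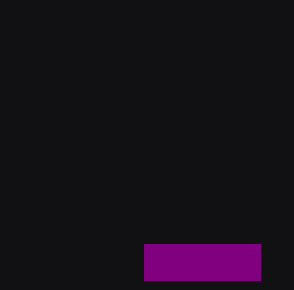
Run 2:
p = 144; q = 244; s = 260; t = 280; col = 'purple'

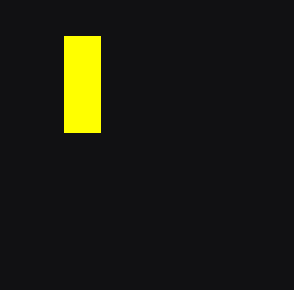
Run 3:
p = 64
q = 36
s = 100
t = 132
col = 'yellow'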